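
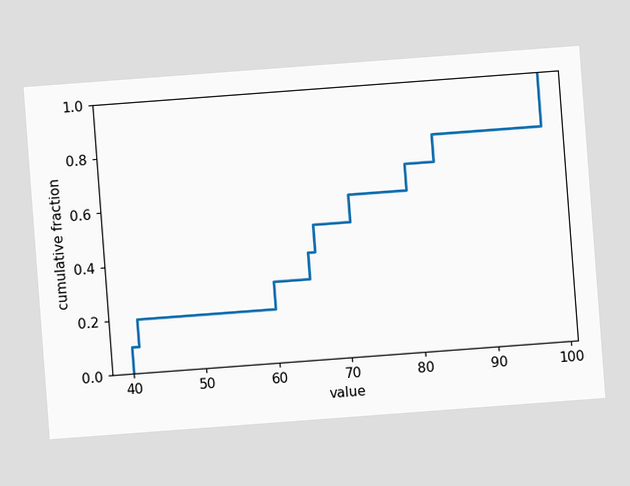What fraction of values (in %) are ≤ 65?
40%

The chart is tilted about 4° counter-clockwise. At x=65 the ECDF step is at 40%.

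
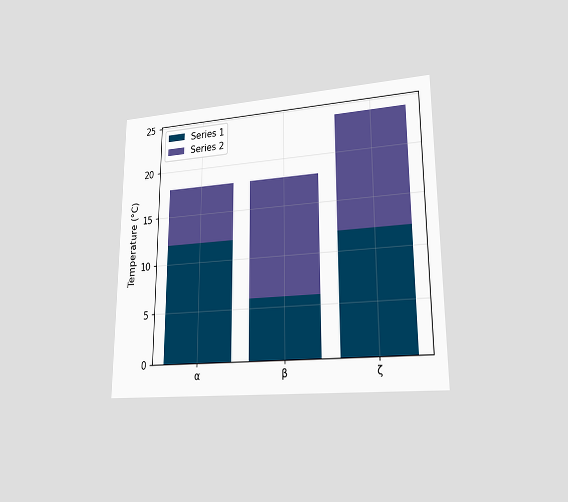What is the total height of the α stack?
The chart is viewed at a slight angle. The α stack's top reaches 18°C on the y-axis.

18°C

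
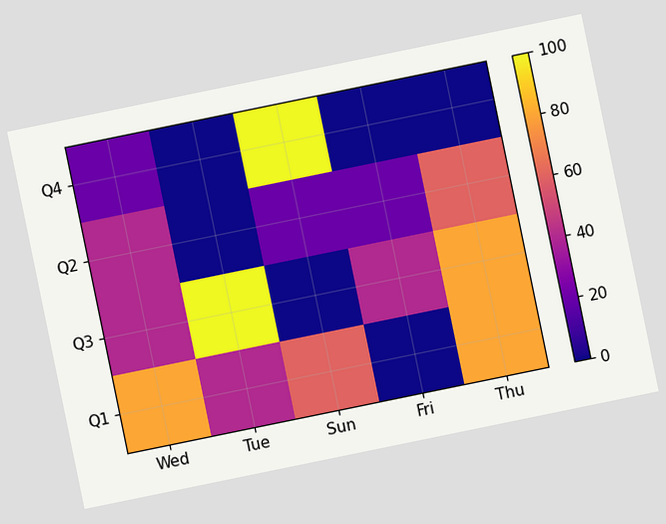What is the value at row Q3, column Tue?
100

The chart is tilted about 12° counter-clockwise. Matching cell (Q3, Tue) against the colorbar gives 100.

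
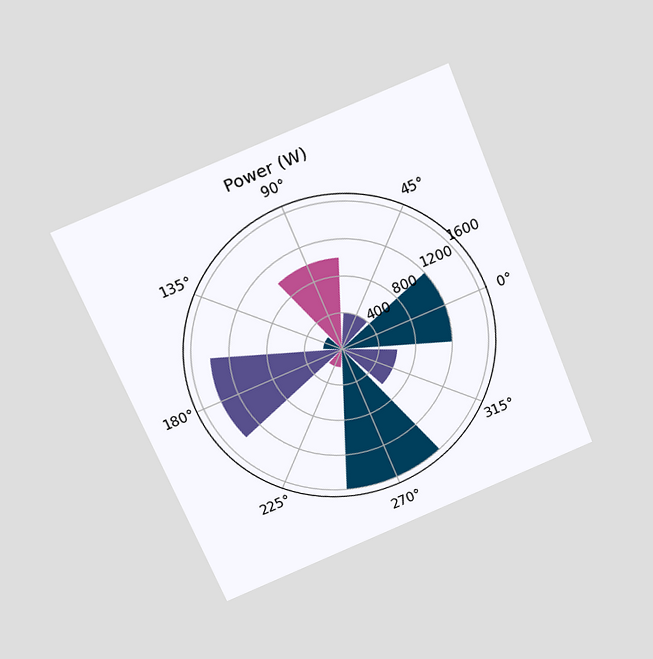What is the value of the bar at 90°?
The chart is tilted about 22° counter-clockwise and viewed slightly from above. The bar at 90° reaches 1000W on the radial axis.

1000W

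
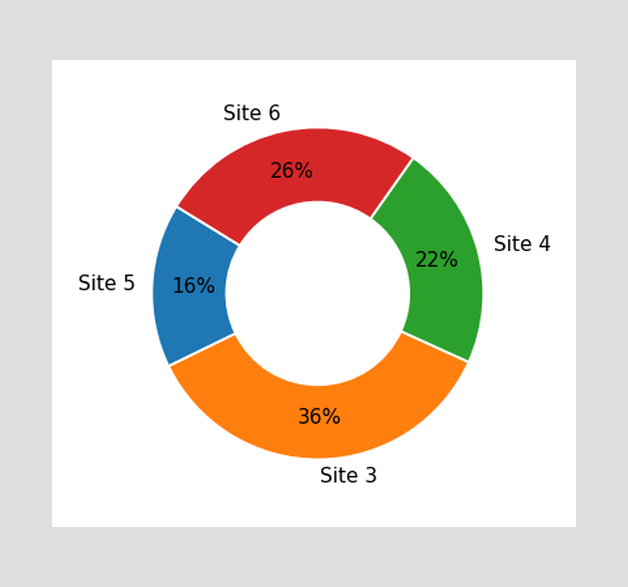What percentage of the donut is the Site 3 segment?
36%

The Site 3 segment takes up 36% of the ring.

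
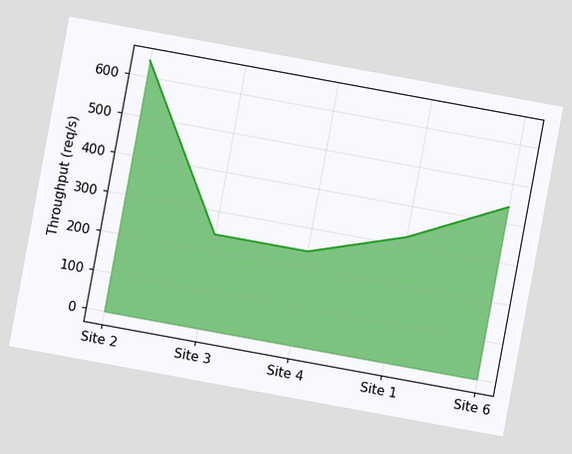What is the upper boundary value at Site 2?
The chart is tilted about 10° clockwise. At Site 2 the upper boundary is at 640req/s.

640req/s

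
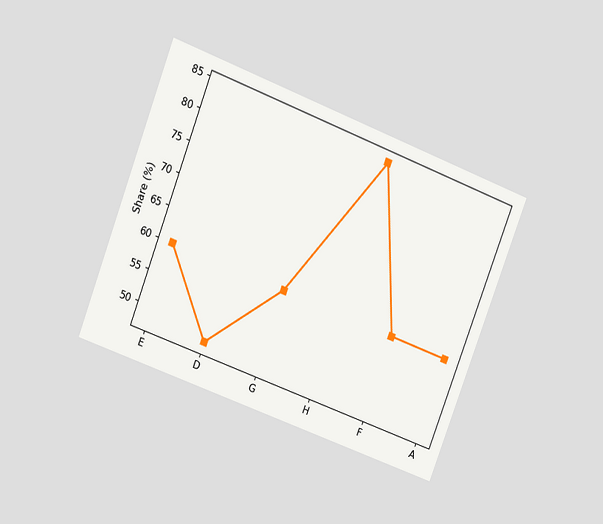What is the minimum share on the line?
The chart is tilted about 21° clockwise and viewed at a slight angle. The lowest point is at D, and reading across to the y-axis gives 48%.

48%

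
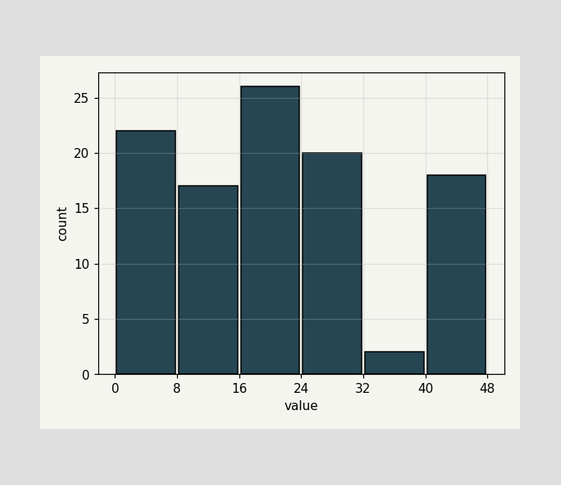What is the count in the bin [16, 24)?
26

The [16, 24) bin has height 26.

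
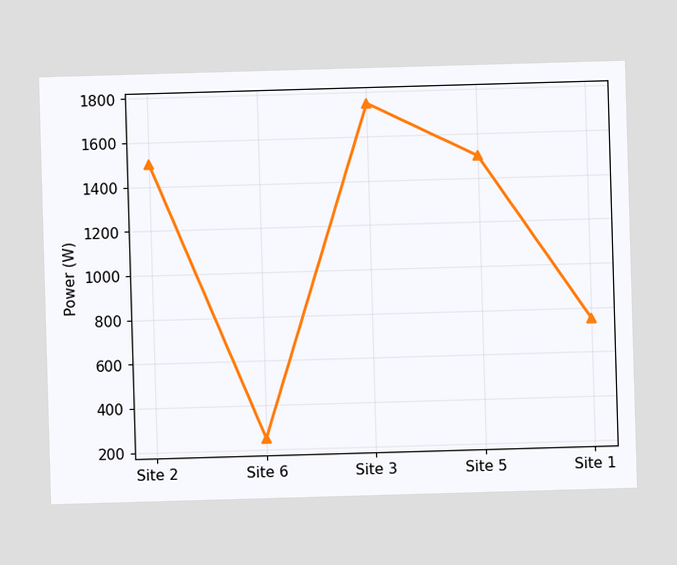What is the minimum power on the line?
The lowest point is at Site 6, and reading across to the y-axis gives 250W.

250W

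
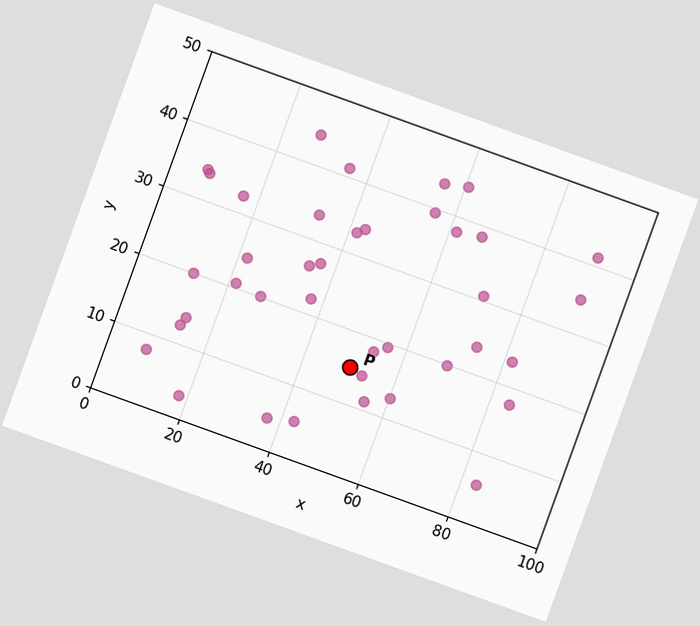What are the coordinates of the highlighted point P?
(50, 15)

The chart is tilted about 20° clockwise. Following the gridlines from P to each axis, P sits at (50, 15).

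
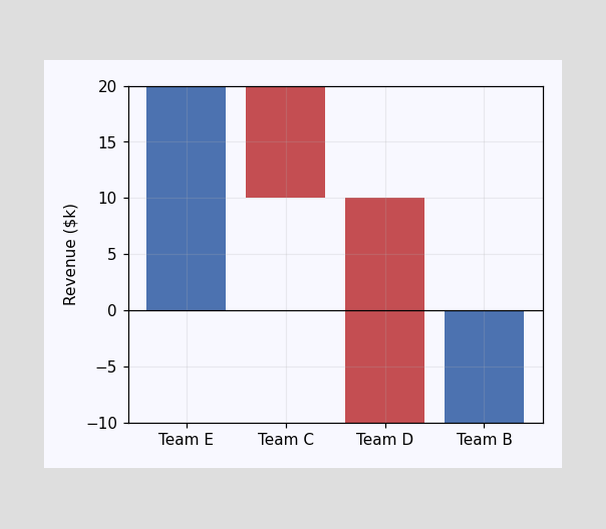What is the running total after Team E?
$20k

After Team E the running total reaches $20k.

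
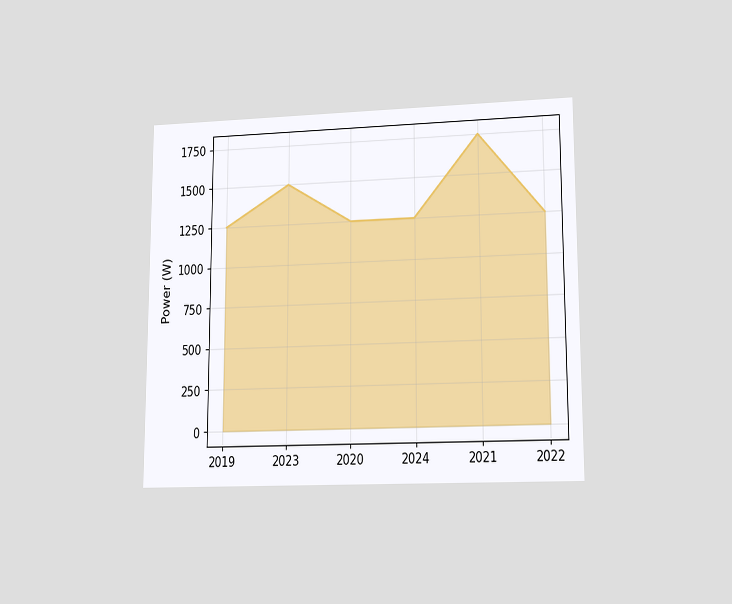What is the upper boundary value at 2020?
1250W

The chart is viewed at a slight angle. At 2020 the upper boundary is at 1250W.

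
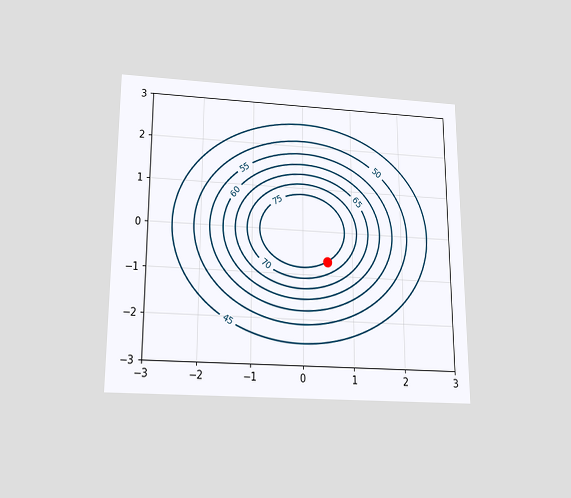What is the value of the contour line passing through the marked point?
75

The chart is viewed slightly from below. The marked point sits on the contour labelled 75.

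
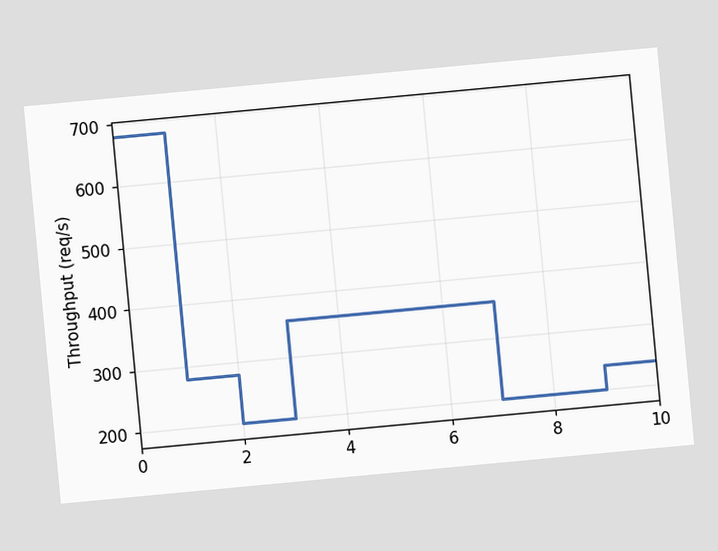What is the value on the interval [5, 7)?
The chart is tilted about 5° counter-clockwise. On [5, 7) the step sits at 360req/s.

360req/s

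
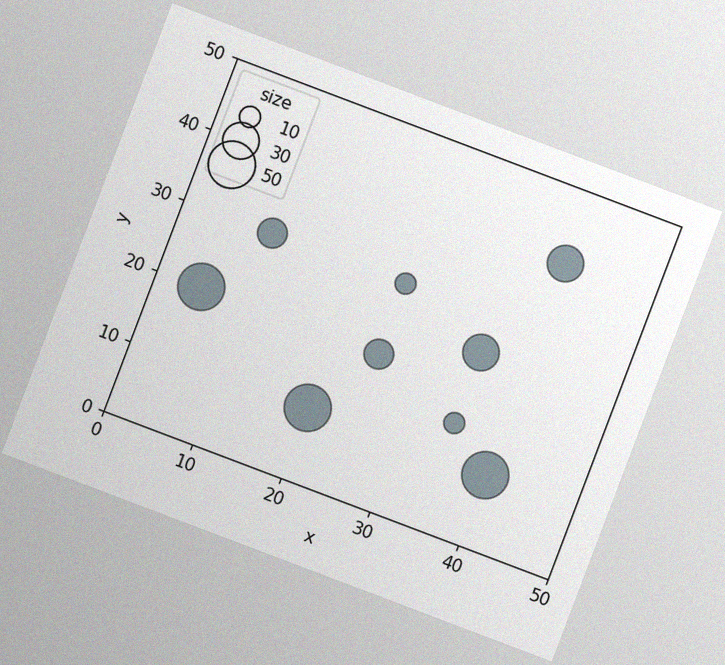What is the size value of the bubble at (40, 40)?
The chart is tilted about 21° clockwise, with some photo noise. Matching the bubble at (40, 40) against the size legend gives 30.

30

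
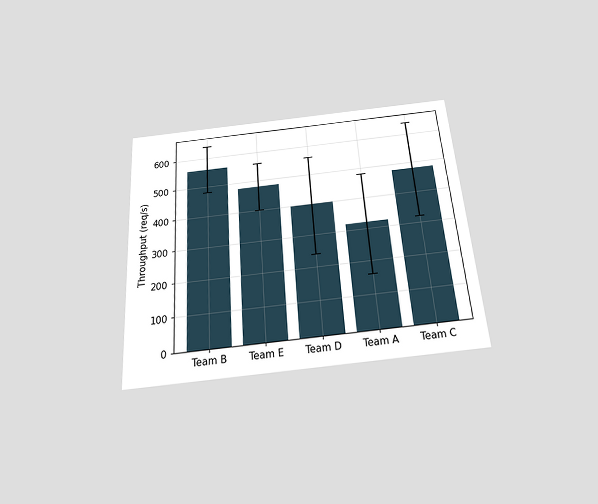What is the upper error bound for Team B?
The chart is tilted about 4° counter-clockwise and viewed slightly from below. The Team B bar's upper whisker reaches 640req/s.

640req/s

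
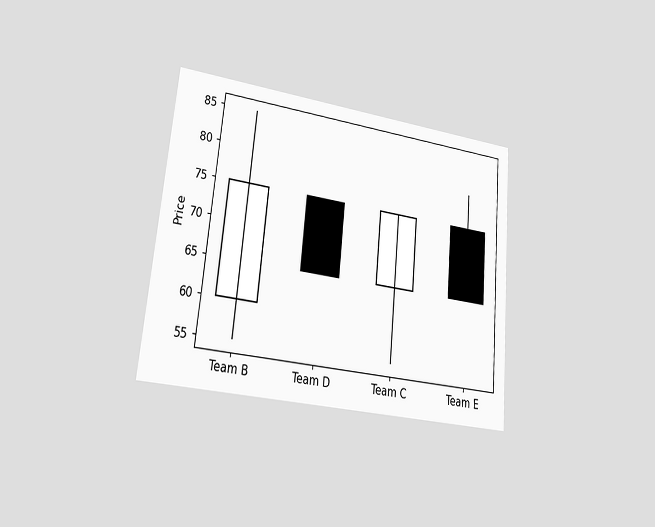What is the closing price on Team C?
75

The chart is tilted about 5° clockwise and viewed at a slight angle. The Team C candle closes at 75.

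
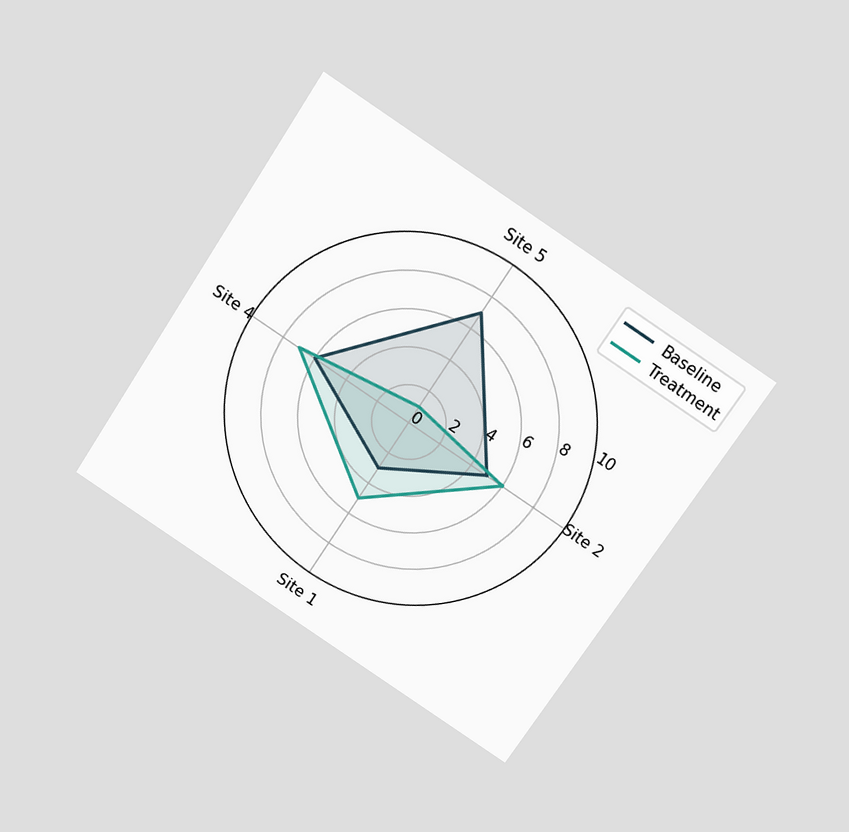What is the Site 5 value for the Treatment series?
The chart is tilted about 33° clockwise and viewed slightly from above. On the Site 5 axis, Treatment reaches 1.

1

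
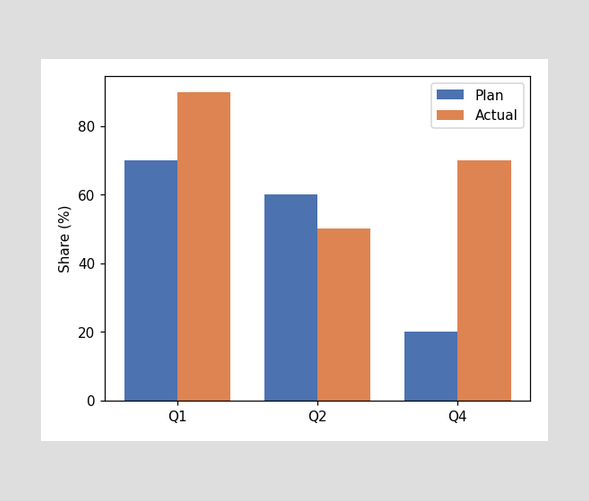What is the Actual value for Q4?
70%

The Actual bar at Q4 reaches 70% on the y-axis.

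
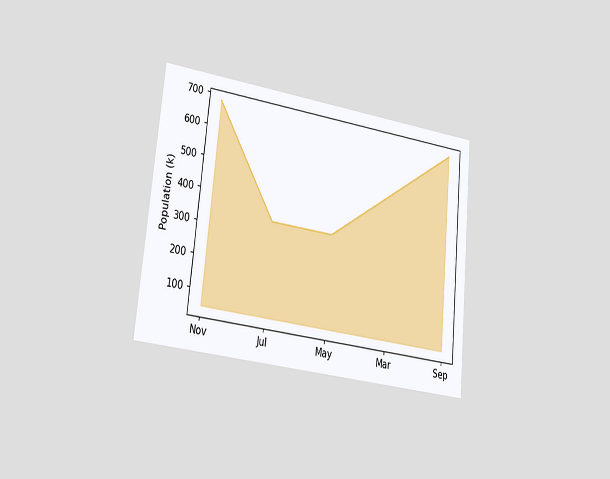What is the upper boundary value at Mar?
The chart is tilted about 6° clockwise and viewed slightly from the left. At Mar the upper boundary is at 510k.

510k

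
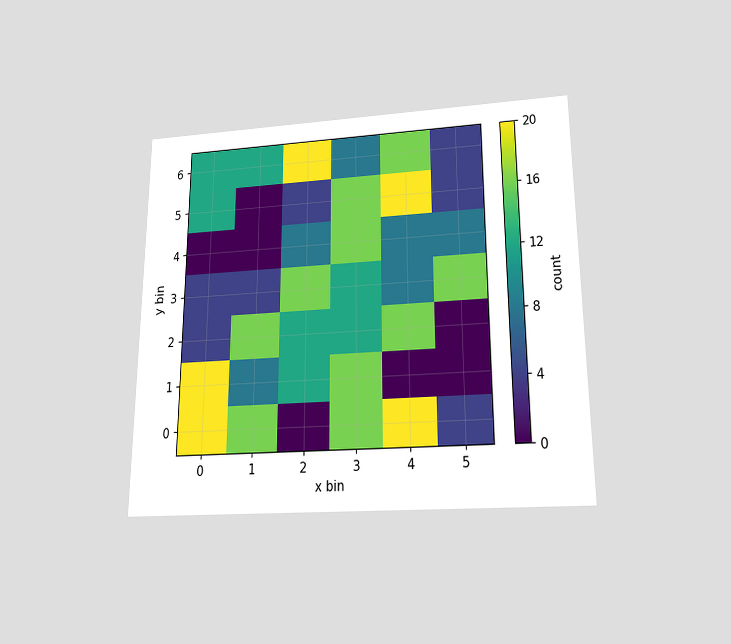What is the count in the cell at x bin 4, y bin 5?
The chart is viewed slightly from below. Matching the cell (4, 5) against the colorbar gives 20.

20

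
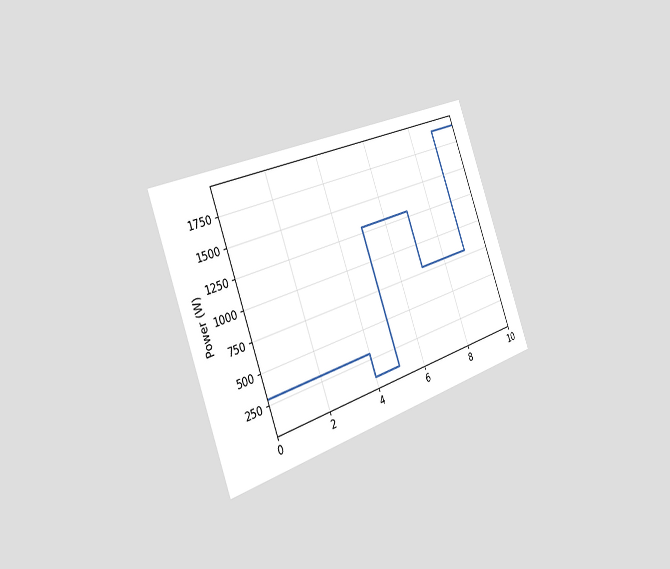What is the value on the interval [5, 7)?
1300W

The chart is tilted about 20° counter-clockwise and viewed slightly from the left. On [5, 7) the step sits at 1300W.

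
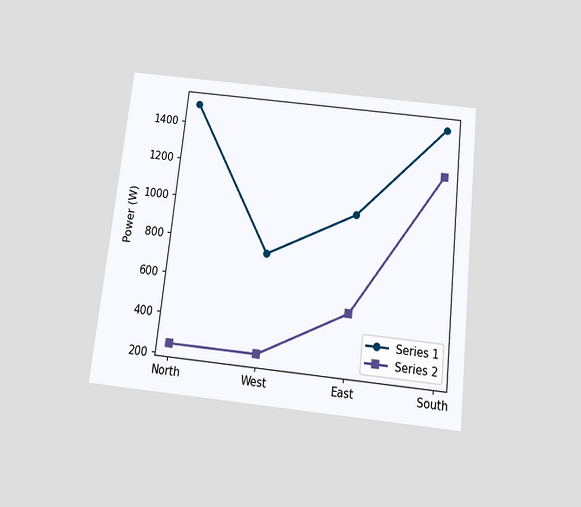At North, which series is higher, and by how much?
Series 1, by 1250W

The chart is tilted about 6° clockwise and viewed slightly from below. At North, Series 1 sits above the other line by 1250W.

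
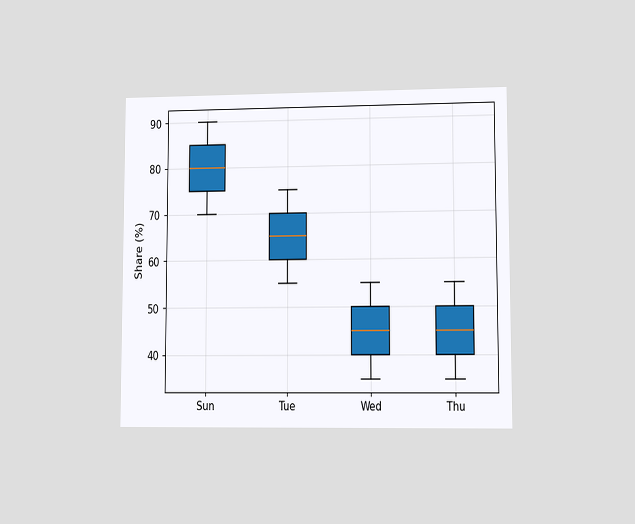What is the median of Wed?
The chart is viewed at a slight angle. The median line in the Wed box sits at 45%.

45%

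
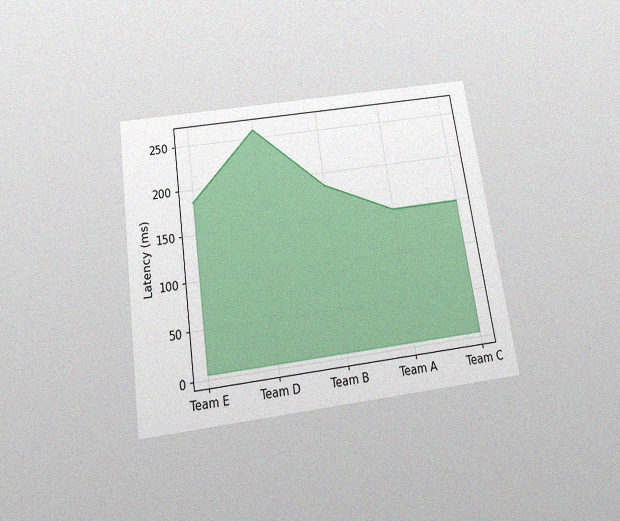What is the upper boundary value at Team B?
185ms

The chart is tilted about 8° counter-clockwise and viewed slightly from below, with some photo noise. At Team B the upper boundary is at 185ms.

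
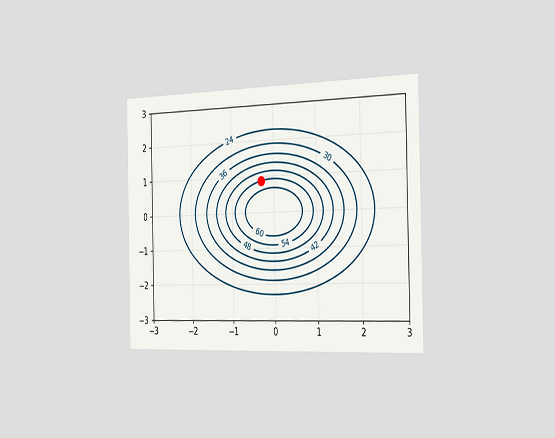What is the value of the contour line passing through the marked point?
54

The chart is viewed slightly from the right. The marked point sits on the contour labelled 54.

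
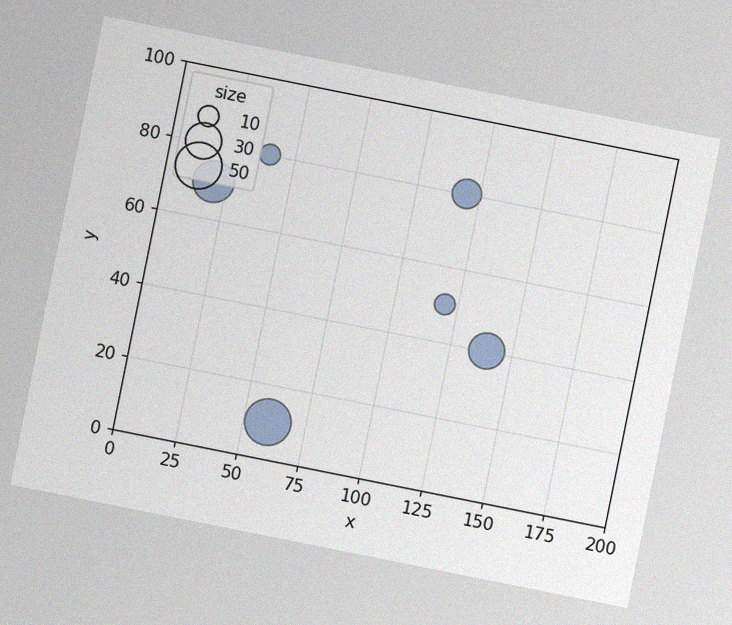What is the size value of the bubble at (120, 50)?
The chart is tilted about 11° clockwise, with some photo noise. Matching the bubble at (120, 50) against the size legend gives 10.

10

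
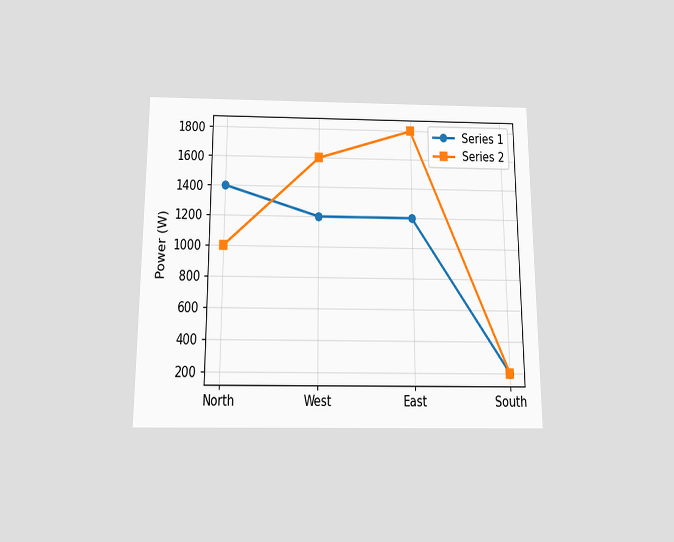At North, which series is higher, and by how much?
Series 1, by 400W

The chart is viewed slightly from below. At North, Series 1 sits above the other line by 400W.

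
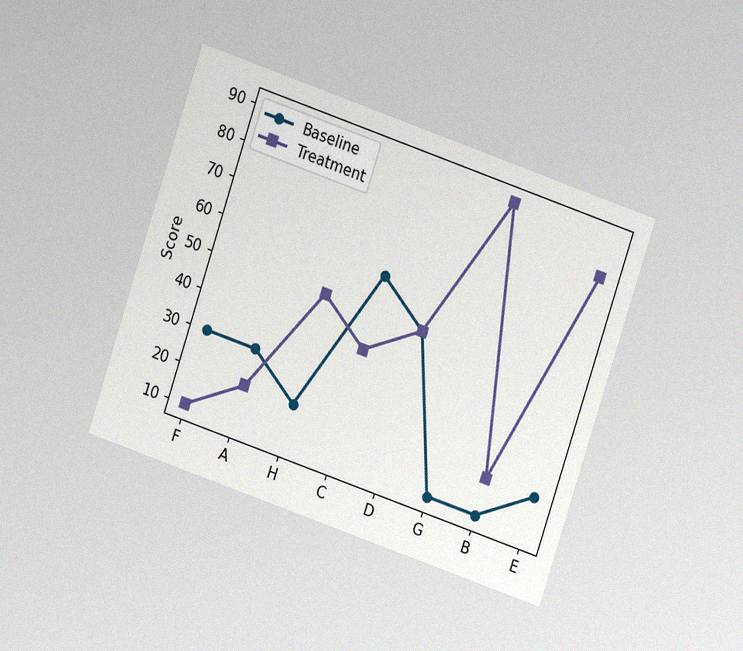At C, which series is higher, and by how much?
Baseline, by 20

The chart is tilted about 19° clockwise and viewed at a slight angle, with some photo noise. At C, Baseline sits above the other line by 20.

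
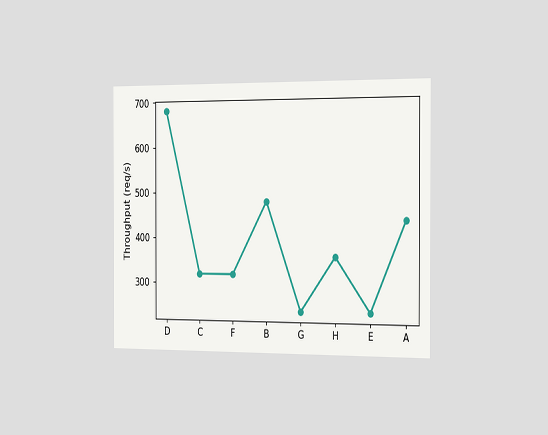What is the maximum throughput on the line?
680req/s

The chart is viewed slightly from the right. The highest point is at D, and reading across to the y-axis gives 680req/s.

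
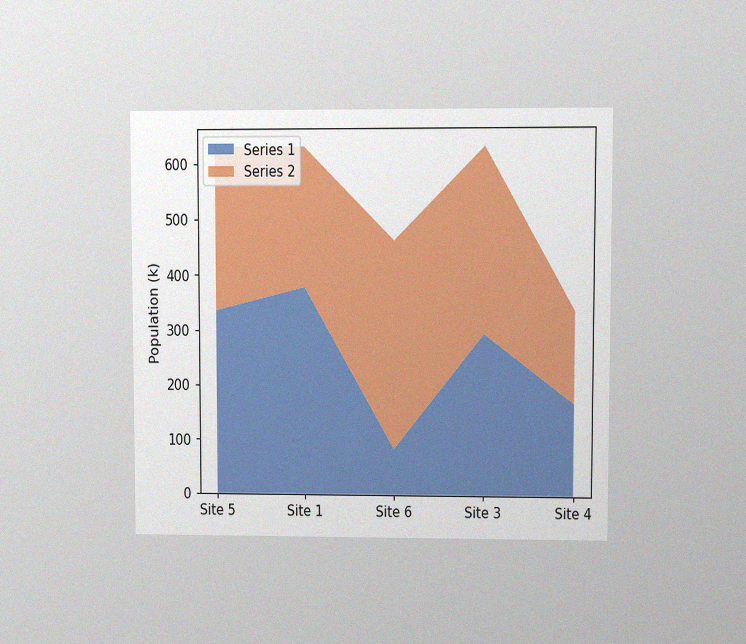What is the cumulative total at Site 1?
The chart is viewed at a slight angle, with some photo noise. The stacked total at Site 1 reaches 630k.

630k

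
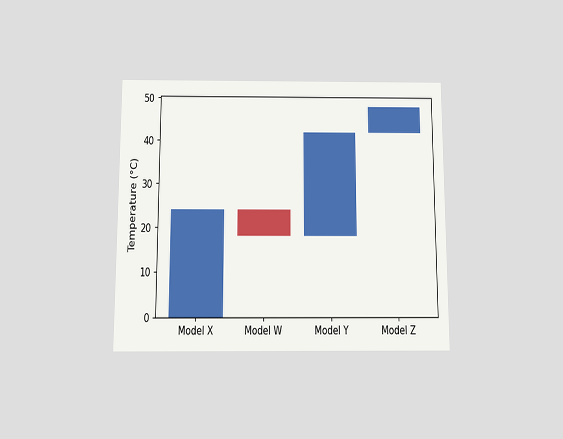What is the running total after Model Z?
48°C

The chart is viewed slightly from below. After Model Z the running total reaches 48°C.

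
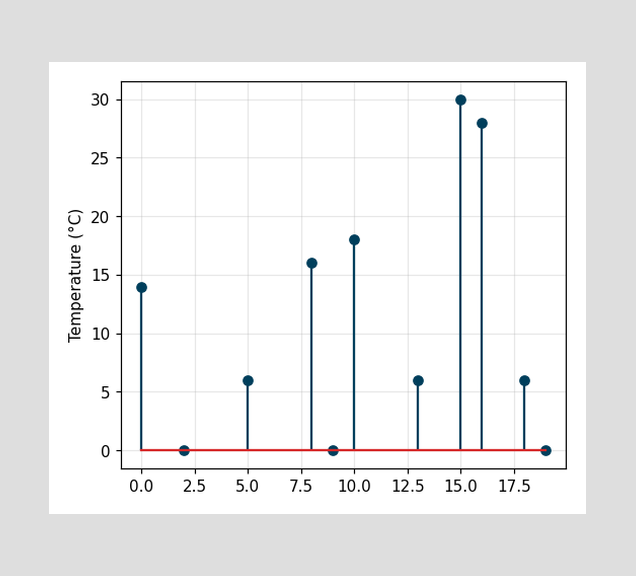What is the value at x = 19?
The stem at x=19 reaches 0°C.

0°C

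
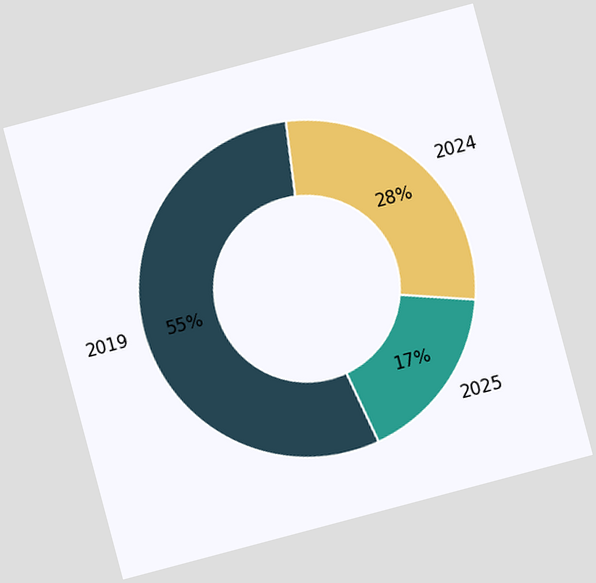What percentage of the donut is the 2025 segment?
17%

The chart is tilted about 15° counter-clockwise. The 2025 segment takes up 17% of the ring.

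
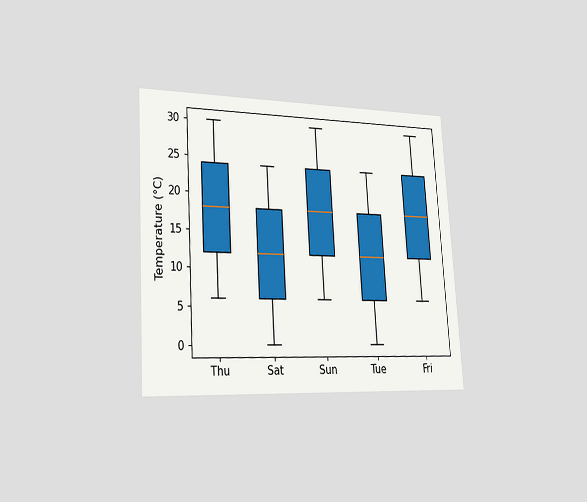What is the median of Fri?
The chart is tilted about 4° counter-clockwise and viewed slightly from the left. The median line in the Fri box sits at 18°C.

18°C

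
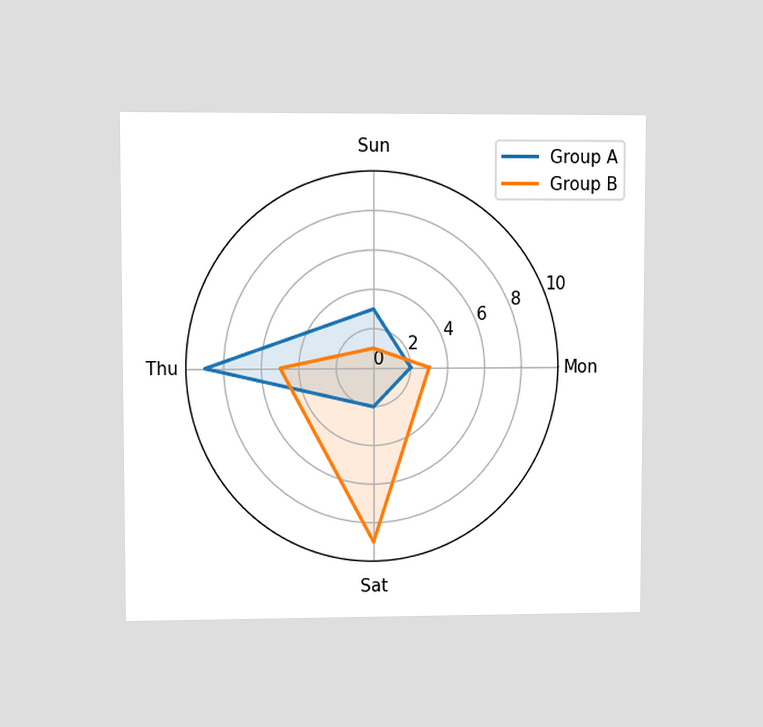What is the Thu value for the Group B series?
5

The chart is viewed at a slight angle. On the Thu axis, Group B reaches 5.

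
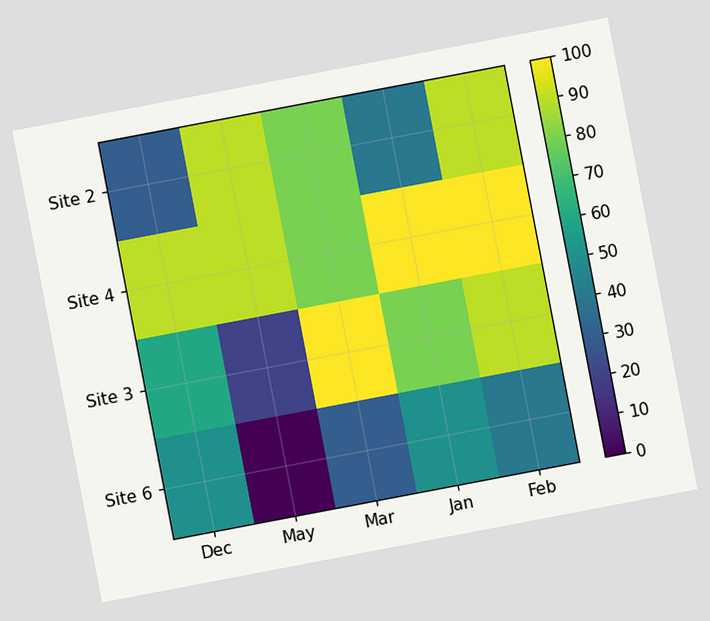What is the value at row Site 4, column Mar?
80

The chart is tilted about 11° counter-clockwise. Matching cell (Site 4, Mar) against the colorbar gives 80.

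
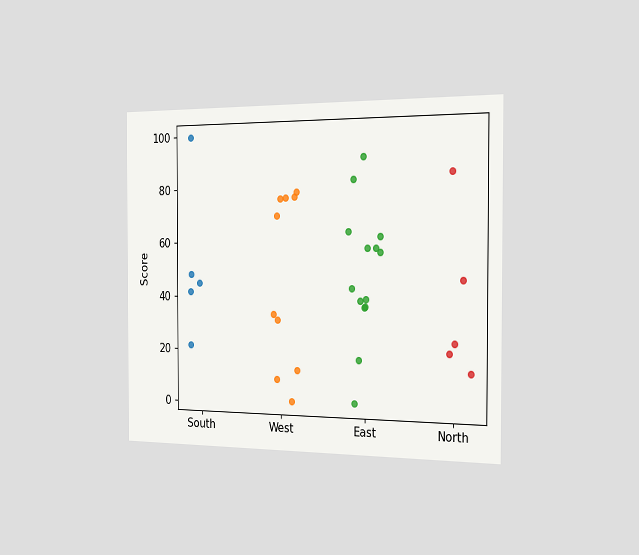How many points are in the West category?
10

The chart is viewed slightly from the right. Counting the markers in the West column gives 10.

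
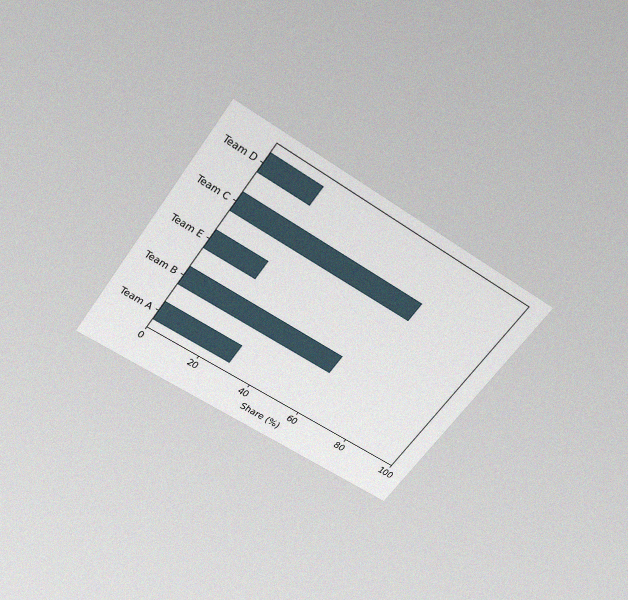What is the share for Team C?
The chart is tilted about 35° clockwise and viewed slightly from above, with some photo noise. Reading along the chart's x-axis, the Team C bar reaches 70%.

70%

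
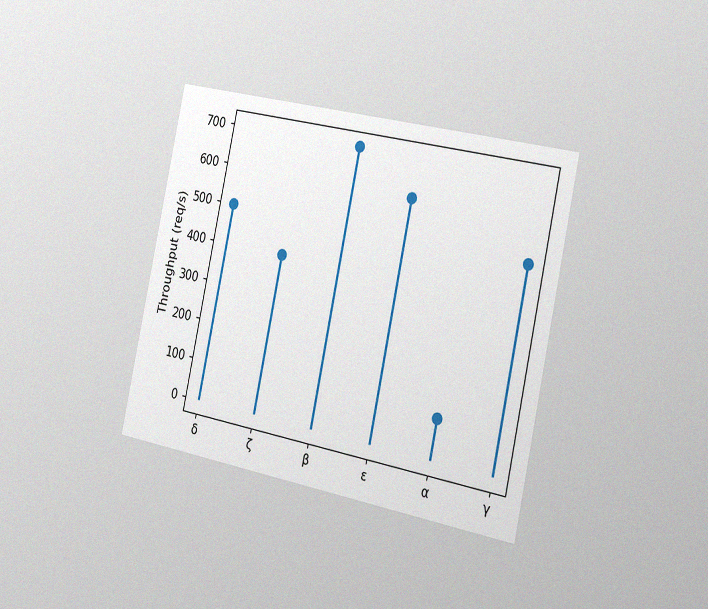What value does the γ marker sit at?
The chart is tilted about 12° clockwise and viewed slightly from the right, with some photo noise. The γ marker sits at 500req/s.

500req/s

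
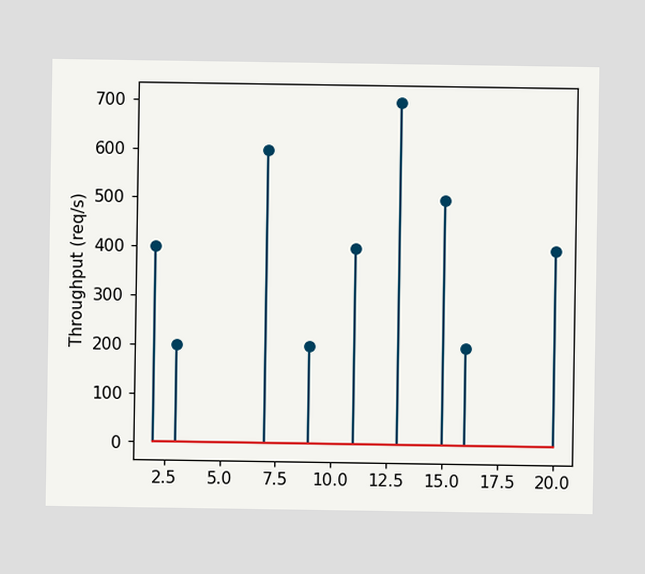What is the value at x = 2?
400req/s

The stem at x=2 reaches 400req/s.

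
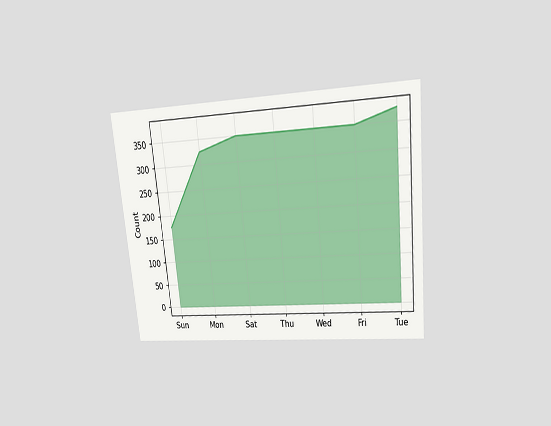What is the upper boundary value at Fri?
350

The chart is tilted about 6° counter-clockwise and viewed at a slight angle. At Fri the upper boundary is at 350.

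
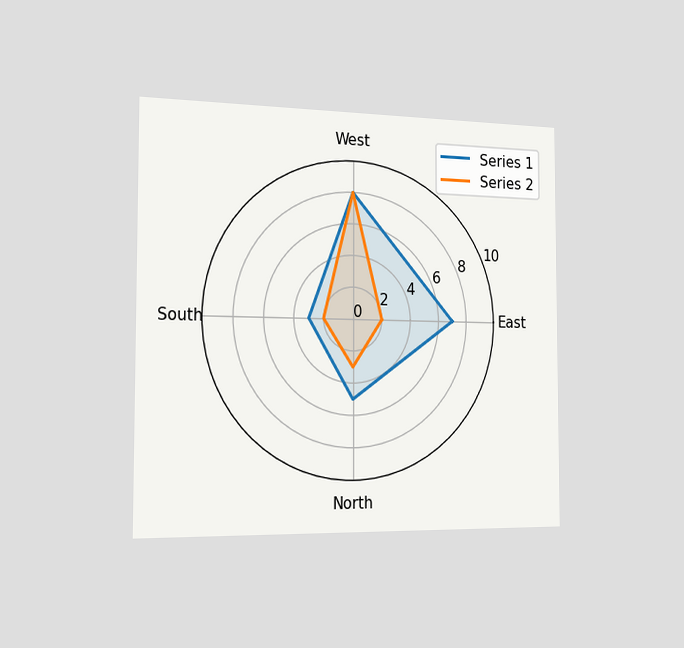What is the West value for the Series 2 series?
The chart is viewed slightly from the left. On the West axis, Series 2 reaches 8.

8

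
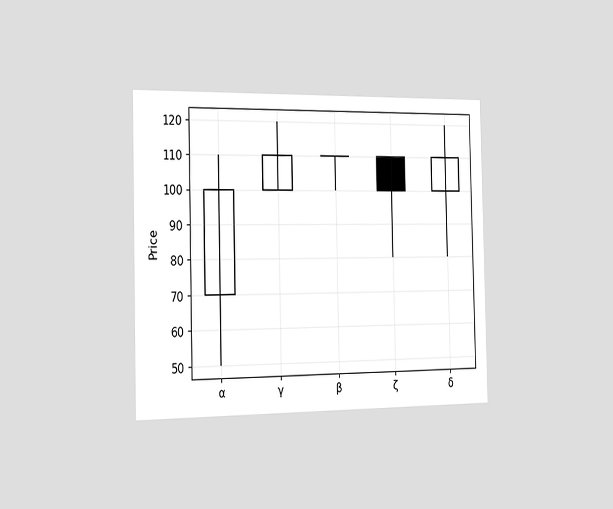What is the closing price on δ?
The chart is viewed slightly from the left. The δ candle closes at 110.

110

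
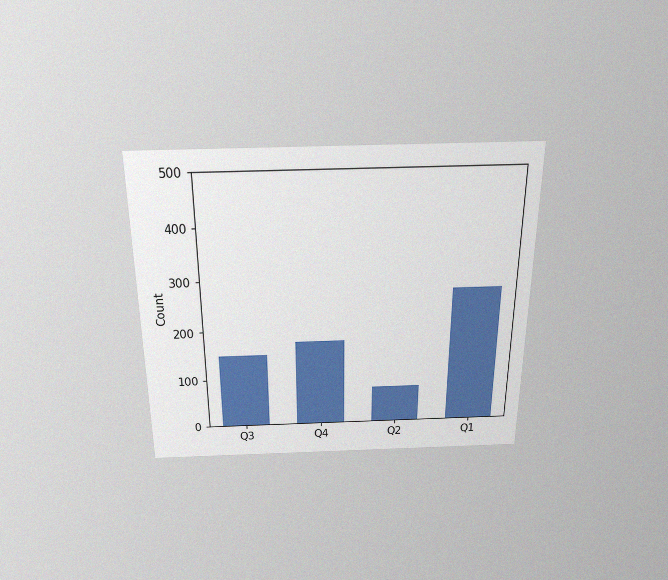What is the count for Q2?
75

The chart is viewed slightly from above, with some photo noise. Reading along the chart's y-axis, the Q2 bar reaches 75.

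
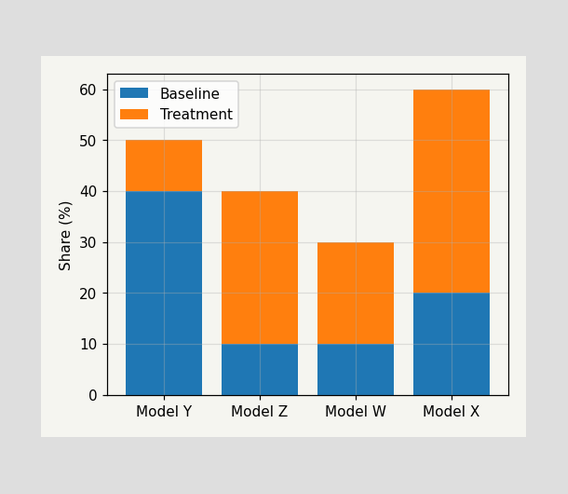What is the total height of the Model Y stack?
50%

The Model Y stack's top reaches 50% on the y-axis.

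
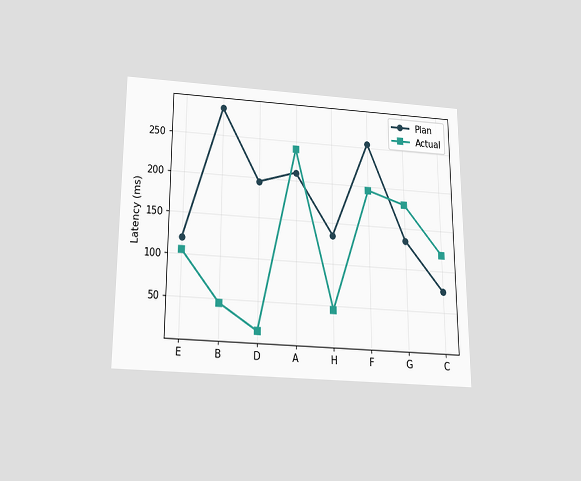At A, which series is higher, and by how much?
Actual, by 30ms

The chart is viewed slightly from below. At A, Actual sits above the other line by 30ms.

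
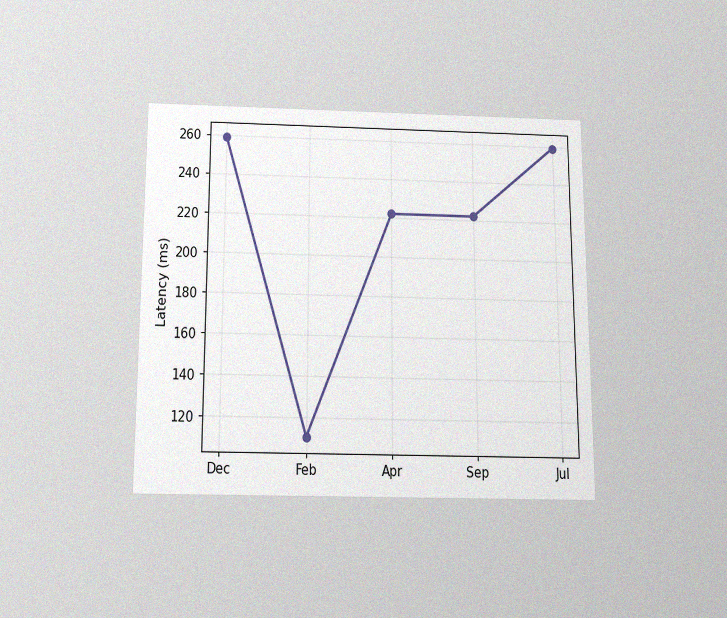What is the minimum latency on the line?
The chart is viewed slightly from below, with some photo noise. The lowest point is at Feb, and reading across to the y-axis gives 111ms.

111ms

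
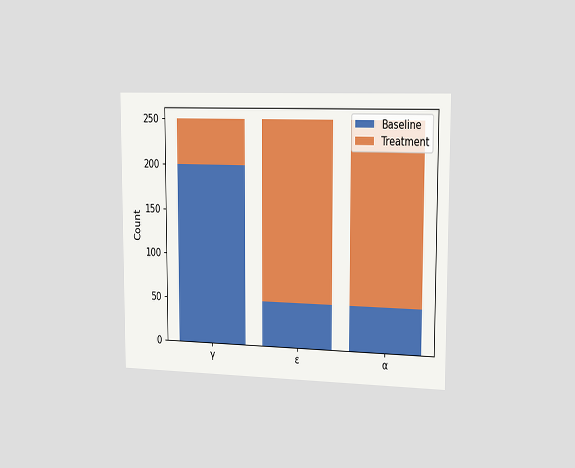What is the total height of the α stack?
The chart is viewed slightly from the right. The α stack's top reaches 250 on the y-axis.

250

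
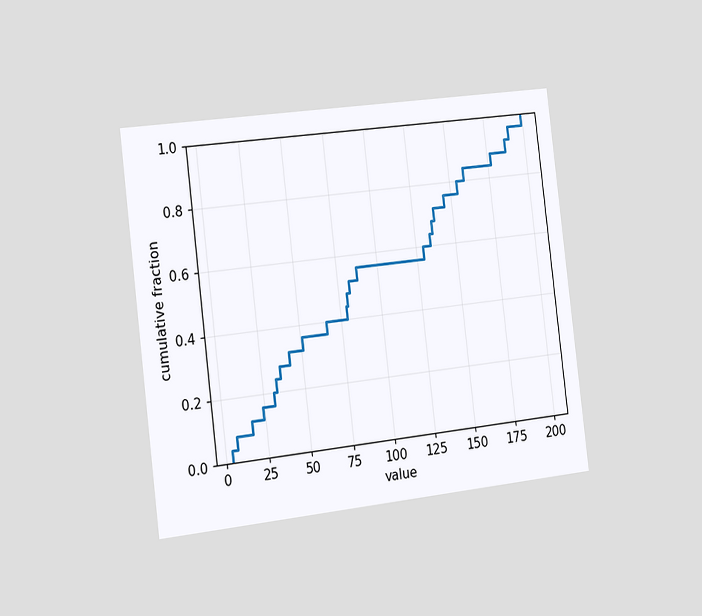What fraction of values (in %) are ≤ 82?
The chart is tilted about 7° counter-clockwise and viewed slightly from the left. At x=82 the ECDF step is at 52%.

52%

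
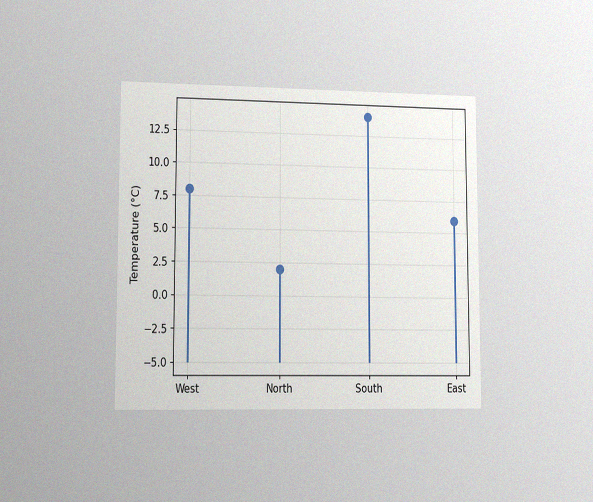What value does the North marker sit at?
2°C

The chart is viewed slightly from the left, with some photo noise. The North marker sits at 2°C.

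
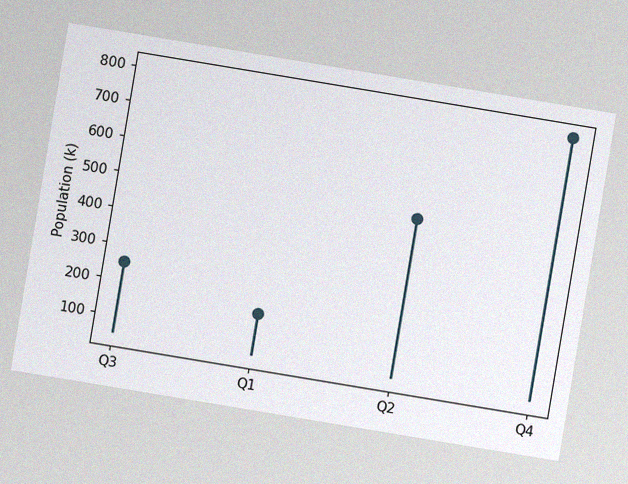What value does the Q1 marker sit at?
The chart is tilted about 9° clockwise, with some photo noise. The Q1 marker sits at 168k.

168k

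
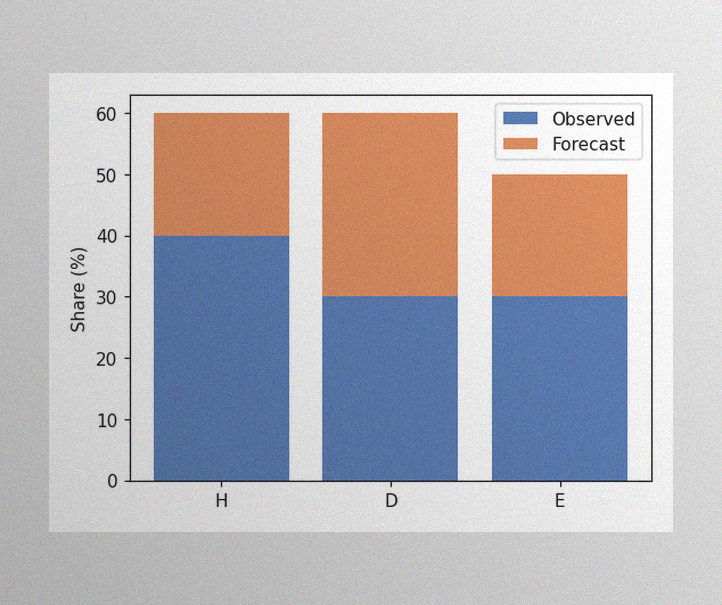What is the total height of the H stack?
The image has some photo noise and uneven lighting. The H stack's top reaches 60% on the y-axis.

60%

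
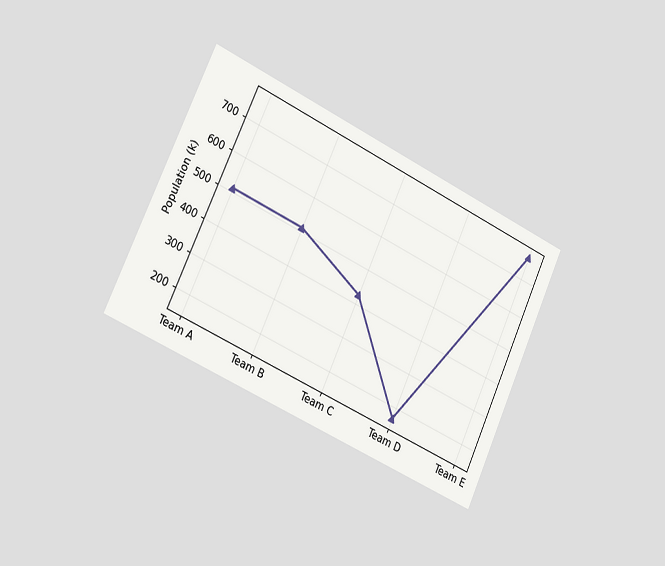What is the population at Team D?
170k

The chart is tilted about 25° clockwise and viewed slightly from the left. At Team D, the line is at 170k.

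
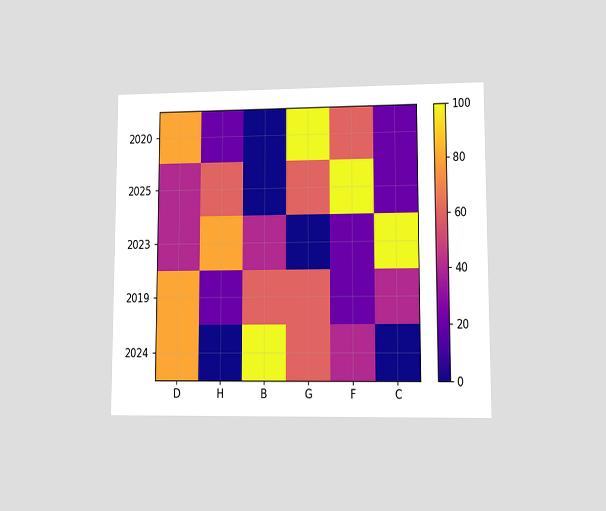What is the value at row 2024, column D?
80

The chart is viewed at a slight angle. Matching cell (2024, D) against the colorbar gives 80.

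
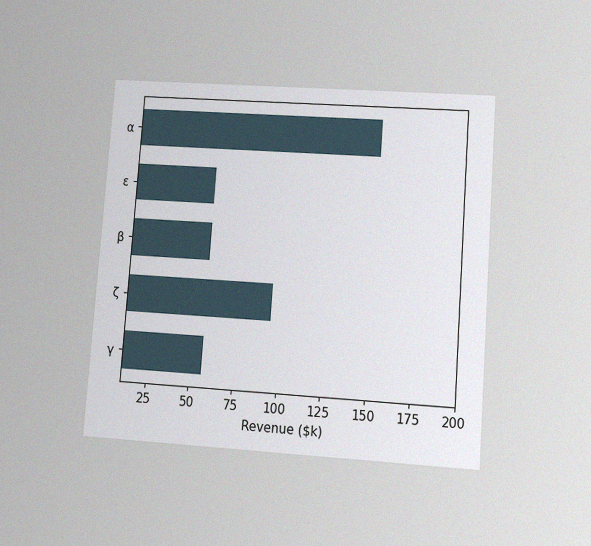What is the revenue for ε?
The chart is tilted about 4° clockwise and viewed at a slight angle, with some photo noise. Reading along the chart's x-axis, the ε bar reaches $57k.

$57k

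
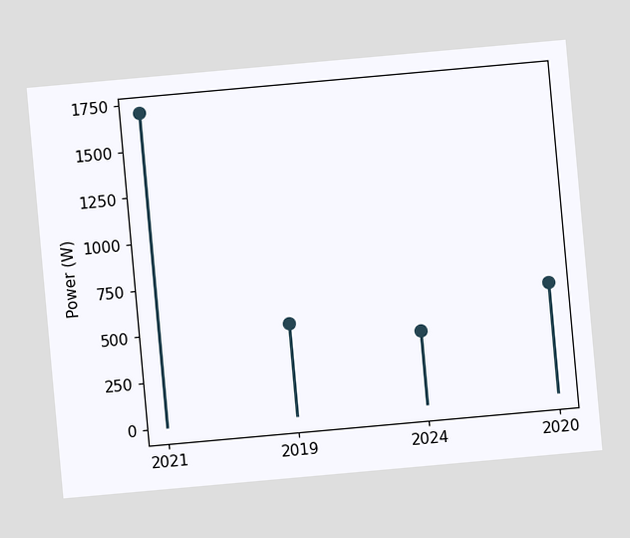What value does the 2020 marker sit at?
600W

The chart is tilted about 5° counter-clockwise. The 2020 marker sits at 600W.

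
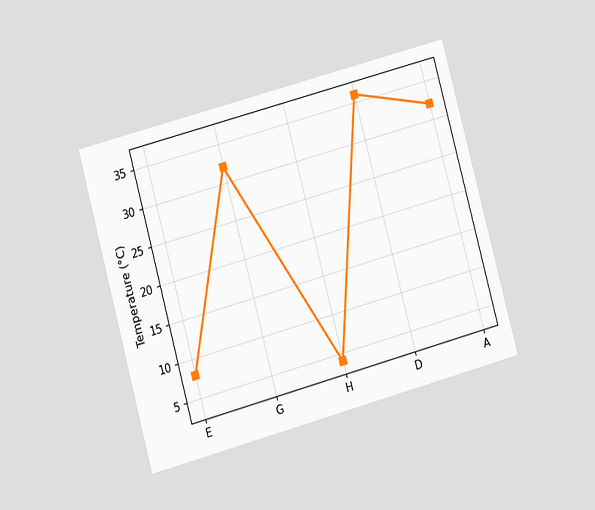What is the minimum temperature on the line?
The chart is tilted about 15° counter-clockwise and viewed at a slight angle. The lowest point is at H, and reading across to the y-axis gives 4°C.

4°C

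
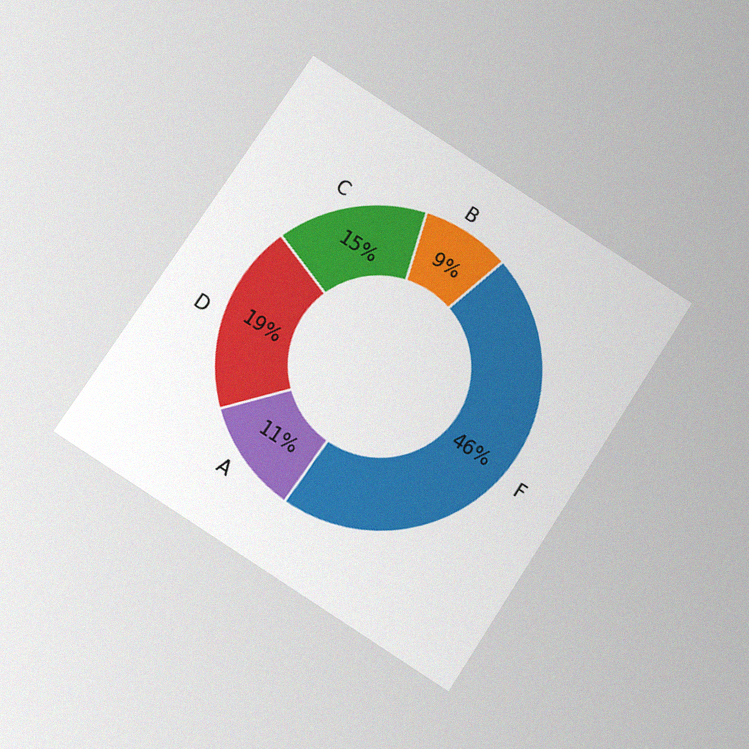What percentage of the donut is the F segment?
46%

The chart is tilted about 33° clockwise and viewed slightly from below, with some photo noise. The F segment takes up 46% of the ring.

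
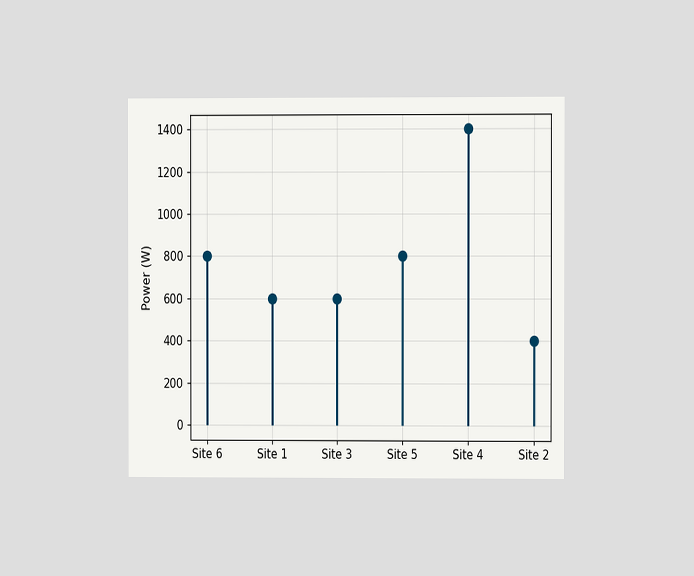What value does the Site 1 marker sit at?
600W

The chart is viewed at a slight angle. The Site 1 marker sits at 600W.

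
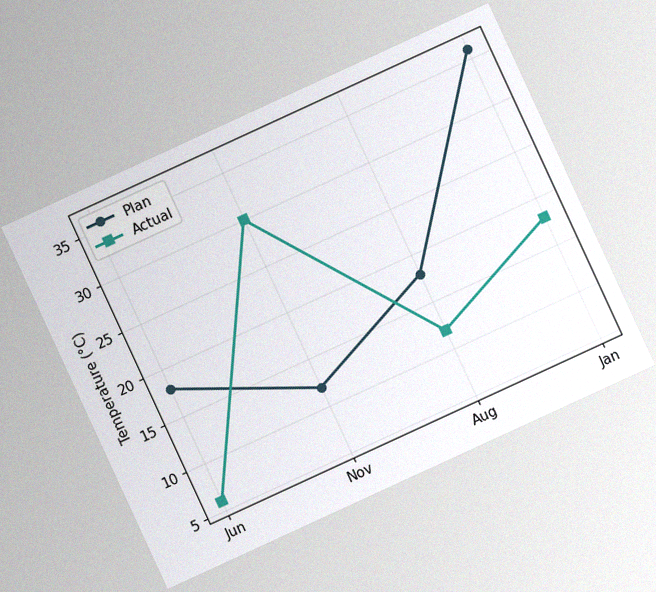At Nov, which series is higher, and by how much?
Actual, by 18°C

The chart is tilted about 25° counter-clockwise, with some photo noise. At Nov, Actual sits above the other line by 18°C.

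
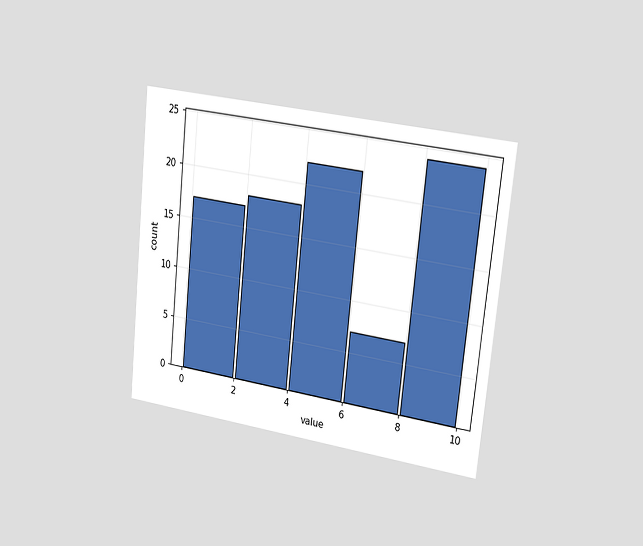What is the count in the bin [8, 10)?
The chart is tilted about 6° clockwise and viewed slightly from the right. The [8, 10) bin has height 24.

24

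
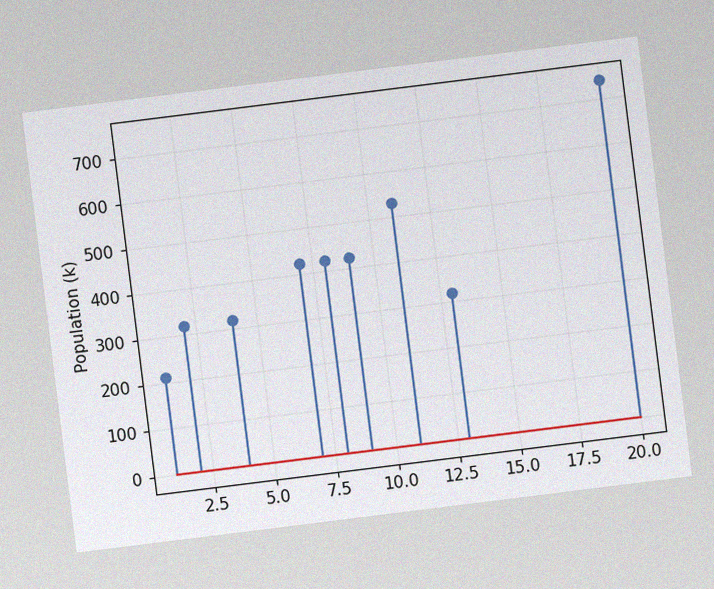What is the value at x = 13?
The chart is tilted about 7° counter-clockwise, with some photo noise. The stem at x=13 reaches 318k.

318k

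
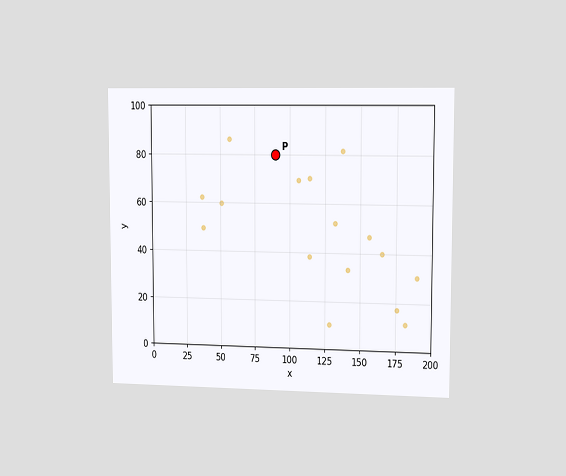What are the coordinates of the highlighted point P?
The chart is viewed slightly from the right. Following the gridlines from P to each axis, P sits at (90, 80).

(90, 80)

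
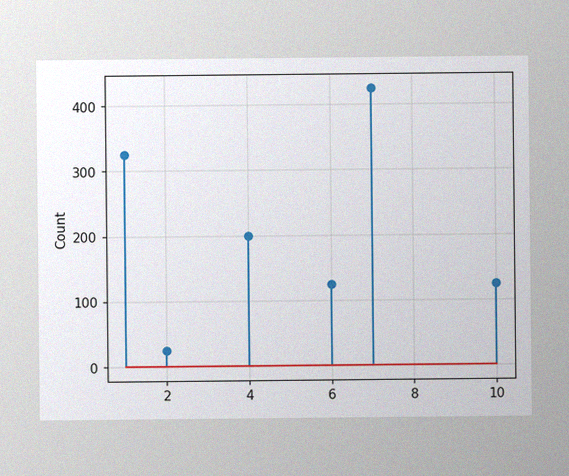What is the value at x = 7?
425

The image has some photo noise and uneven lighting. The stem at x=7 reaches 425.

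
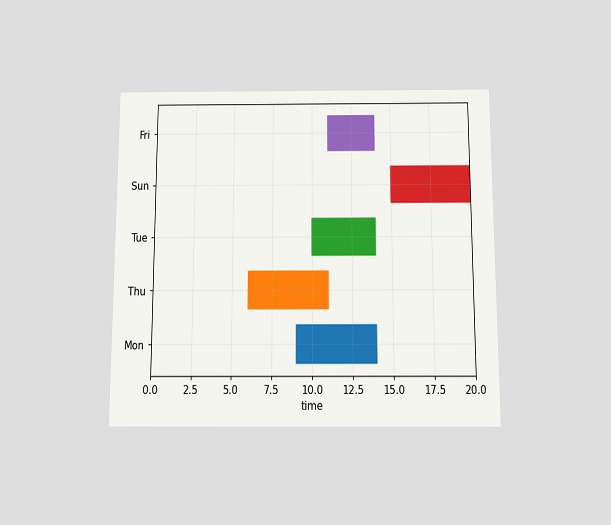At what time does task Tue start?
10

The chart is viewed slightly from below. The Tue bar begins at t=10.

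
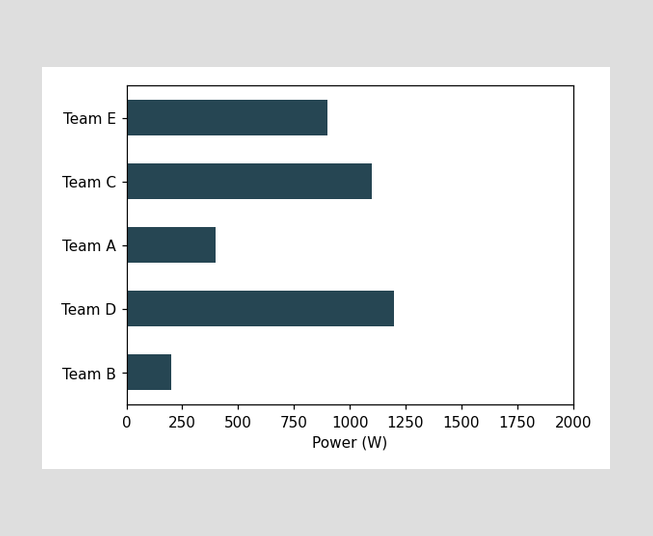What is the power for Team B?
Reading along the chart's x-axis, the Team B bar reaches 200W.

200W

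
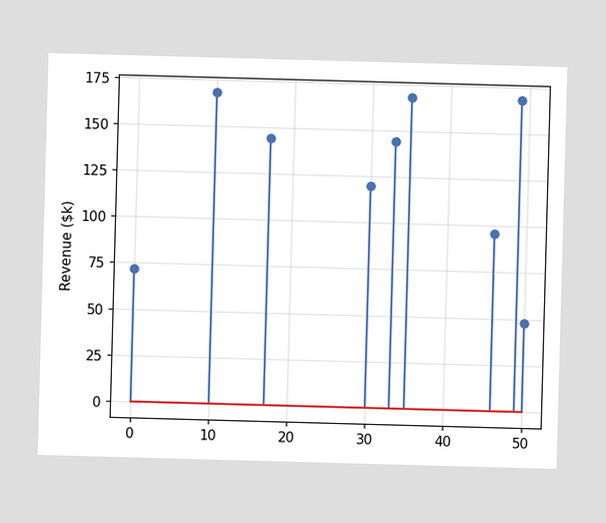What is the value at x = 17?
The stem at x=17 reaches $144k.

$144k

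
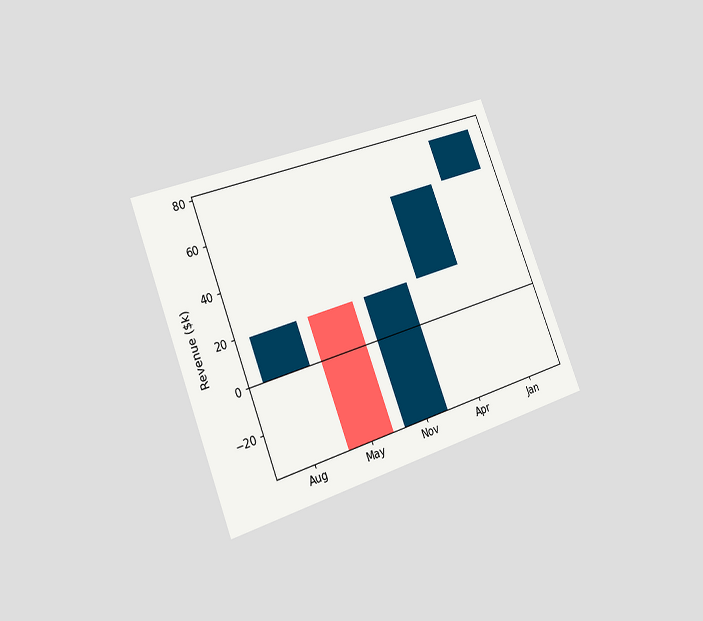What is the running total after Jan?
$76k

The chart is tilted about 21° counter-clockwise and viewed slightly from the left. After Jan the running total reaches $76k.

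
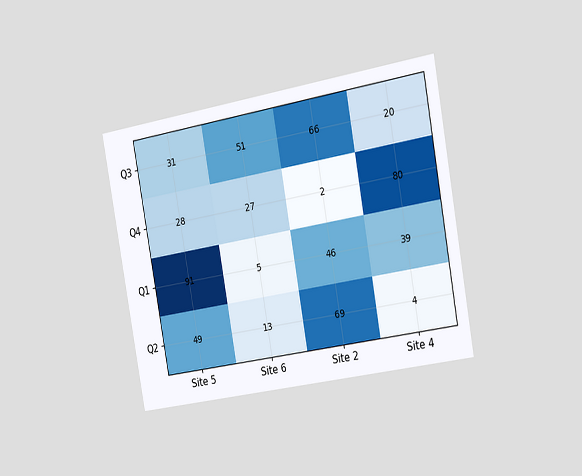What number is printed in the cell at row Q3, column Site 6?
The chart is tilted about 10° counter-clockwise and viewed slightly from the right. The (Q3, Site 6) cell reads 51.

51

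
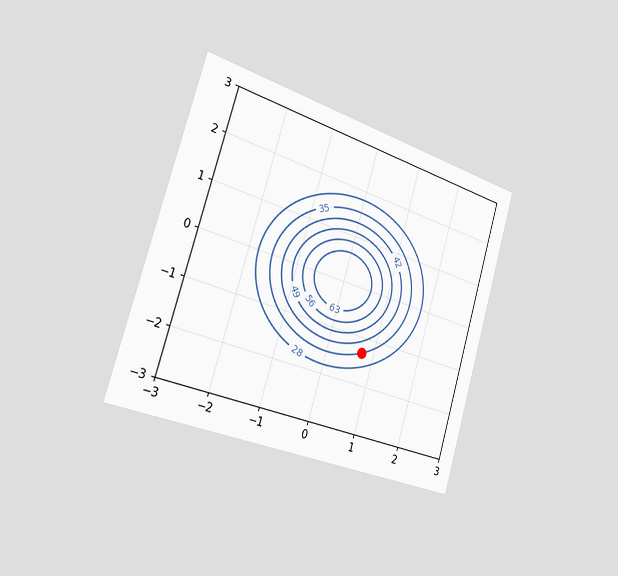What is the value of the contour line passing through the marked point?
35

The chart is tilted about 17° clockwise and viewed slightly from the left. The marked point sits on the contour labelled 35.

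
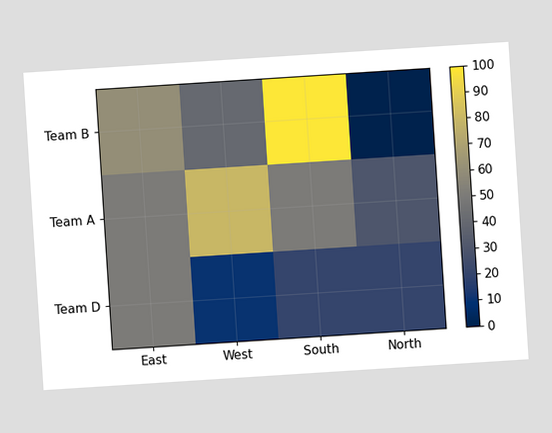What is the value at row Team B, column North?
0

The chart is tilted about 4° counter-clockwise. Matching cell (Team B, North) against the colorbar gives 0.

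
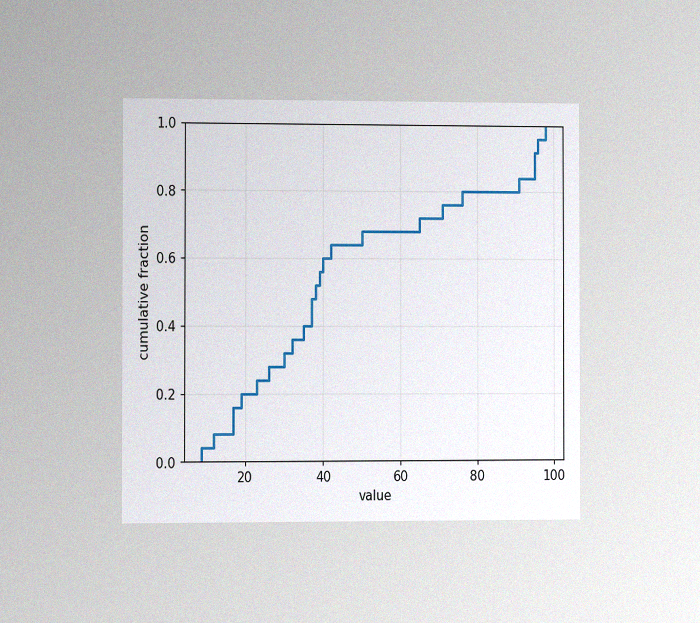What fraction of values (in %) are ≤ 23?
The chart is viewed slightly from the left, with some photo noise. At x=23 the ECDF step is at 24%.

24%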